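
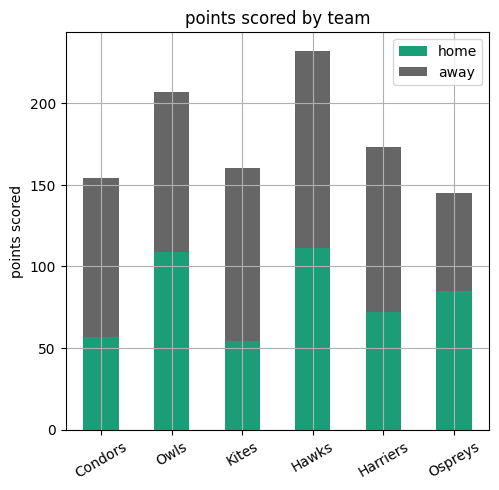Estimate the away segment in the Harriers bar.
≈ 100

away top ≈ 180, bottom ≈ 80; segment ≈ 100.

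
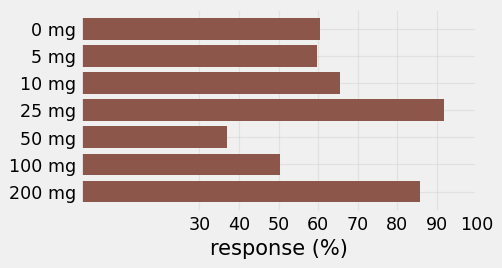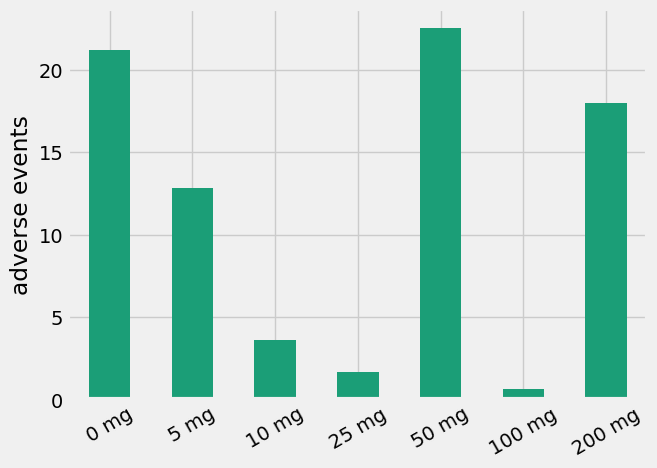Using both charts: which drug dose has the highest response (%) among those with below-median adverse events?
25 mg

Chart 2 median adverse events ≈ 15; below-median drug doses: 10 mg, 25 mg, 100 mg. Among those, 25 mg has the highest response (%) (≈ 90).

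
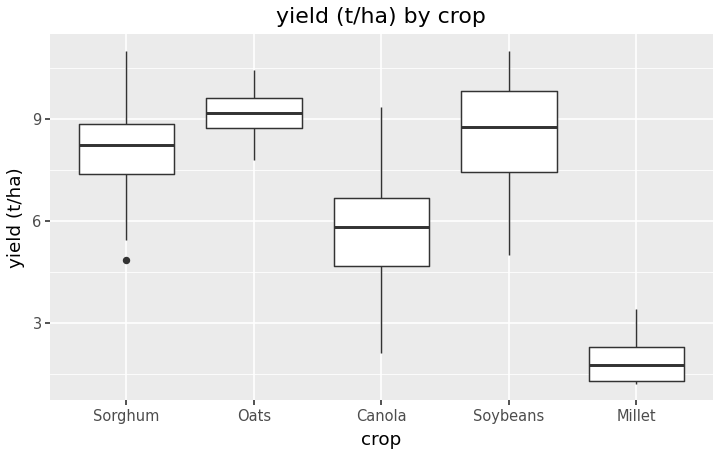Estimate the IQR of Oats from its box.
≈ 1

Q3 ≈ 10, Q1 ≈ 9; IQR ≈ 1.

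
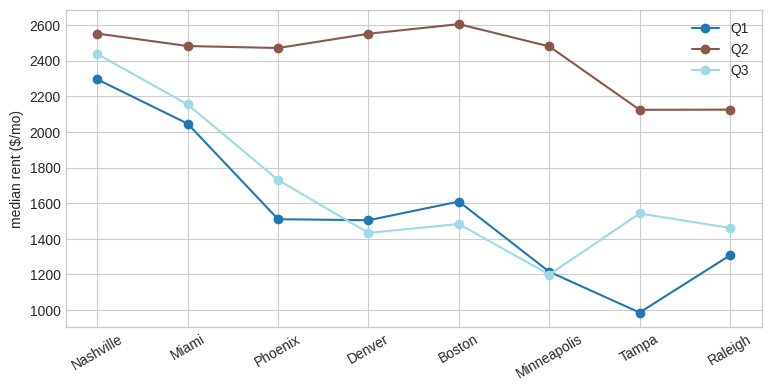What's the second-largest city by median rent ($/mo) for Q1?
Top 3 for Q1: Nashville ≈ 2200, Miami ≈ 2000, Boston ≈ 1600.

Miami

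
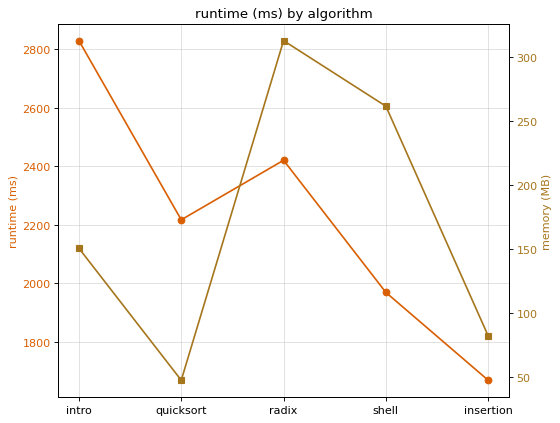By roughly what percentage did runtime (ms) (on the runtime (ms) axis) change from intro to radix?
≈ -14.3%

intro ≈ 2800, radix ≈ 2400; (2400 − 2800) / 2800 ≈ -14.3%.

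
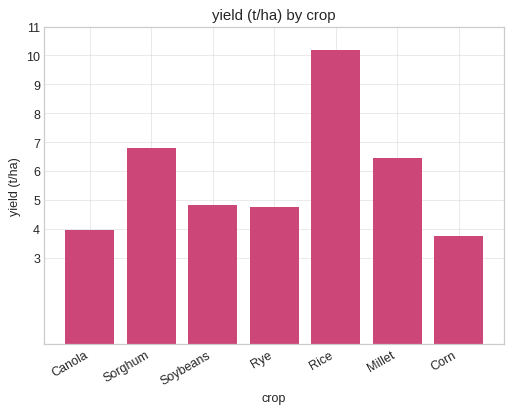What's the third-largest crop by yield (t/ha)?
Millet

Top 4: Rice ≈ 10, Sorghum ≈ 7, Millet ≈ 6, Soybeans ≈ 5.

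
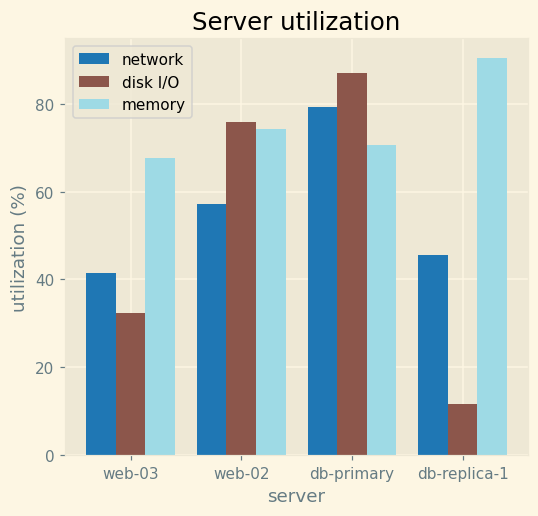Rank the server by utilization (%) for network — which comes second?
web-02

Top 3 for network: db-primary ≈ 80, web-02 ≈ 60, db-replica-1 ≈ 50.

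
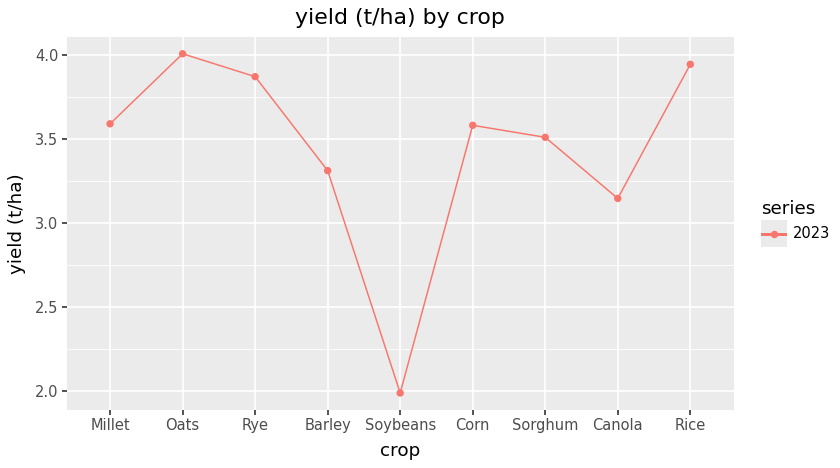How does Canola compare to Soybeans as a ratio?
Canola ≈ 3.2, Soybeans ≈ 2.0; 3.2/2.0 ≈ 1.6.

≈ 1.6×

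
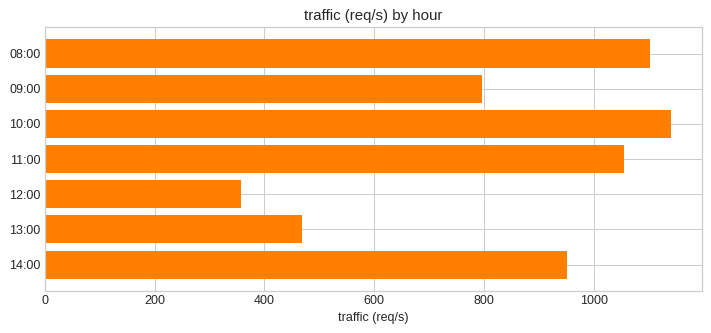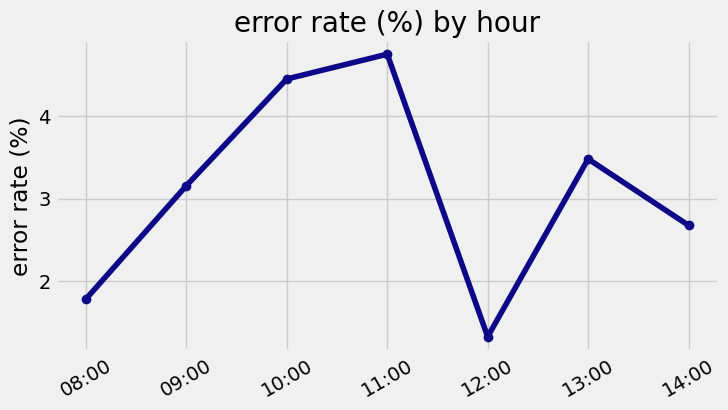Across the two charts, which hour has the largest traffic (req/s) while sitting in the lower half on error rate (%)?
Chart 2 median error rate (%) ≈ 3; below-median hours: 08:00, 12:00, 14:00. Among those, 08:00 has the highest traffic (req/s) (≈ 1200).

08:00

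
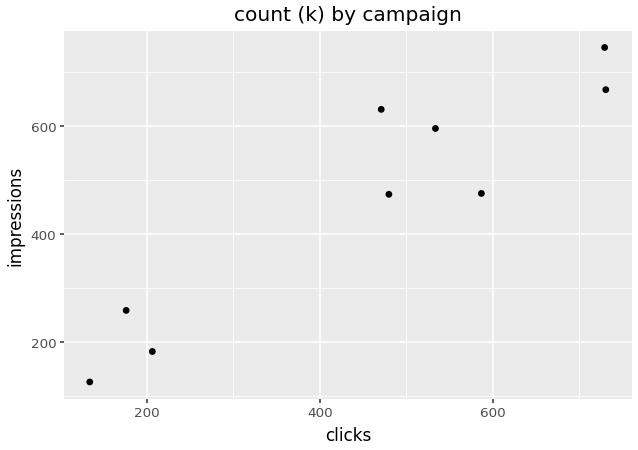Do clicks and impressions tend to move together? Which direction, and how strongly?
positive, strong

Points are positively correlated; strong (|r| ≈ 0.9).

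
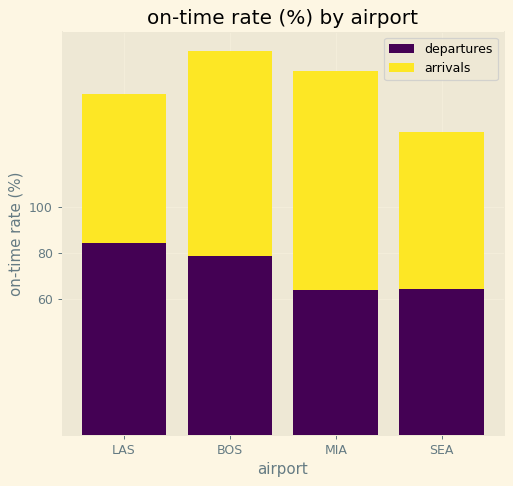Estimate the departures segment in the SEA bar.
≈ 60

departures top ≈ 60, bottom ≈ 0; segment ≈ 60.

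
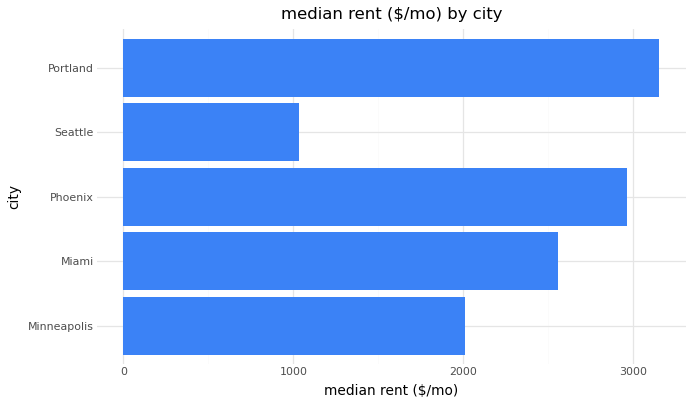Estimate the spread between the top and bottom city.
Max Portland ≈ 3000, min Seattle ≈ 1000; range ≈ 2000.

≈ 2000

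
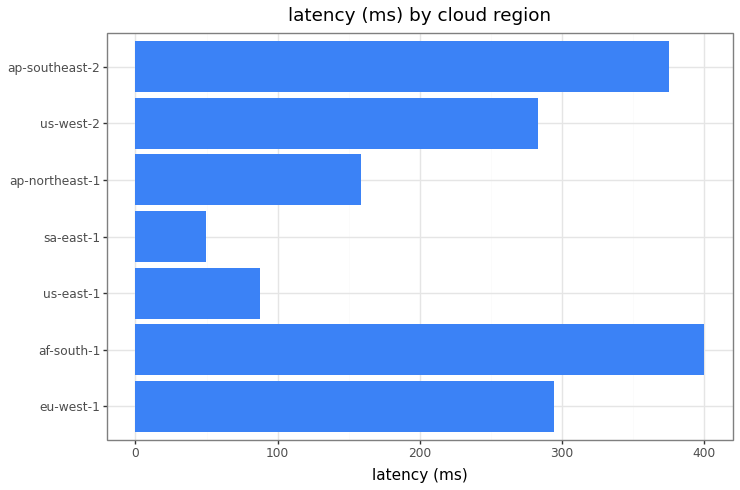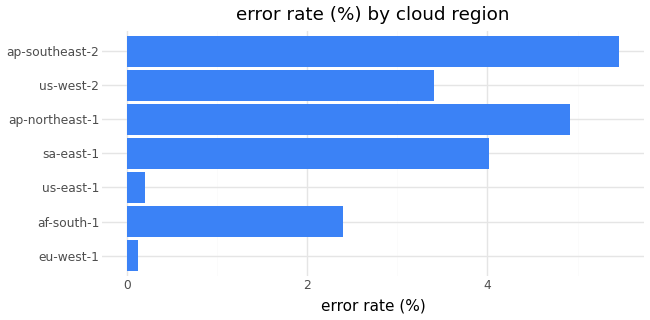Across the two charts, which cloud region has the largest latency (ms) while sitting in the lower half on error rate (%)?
af-south-1

Chart 2 median error rate (%) ≈ 3; below-median cloud regions: eu-west-1, af-south-1, us-east-1. Among those, af-south-1 has the highest latency (ms) (≈ 400).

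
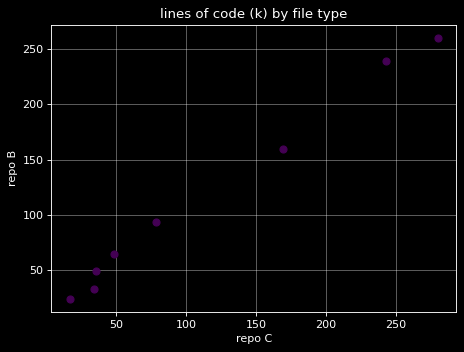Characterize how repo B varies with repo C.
Points are positively correlated; strong (|r| ≈ 1.0).

positive, strong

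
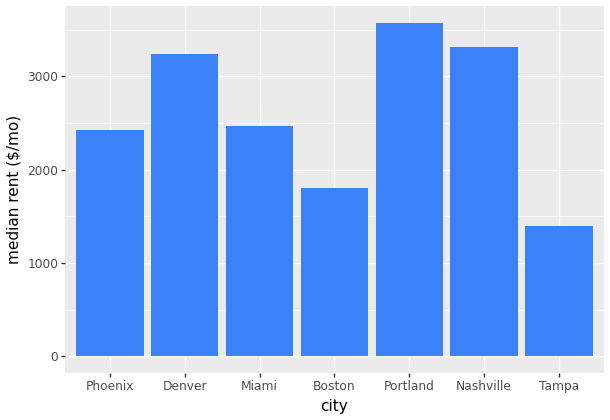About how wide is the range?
≈ 2000

Max Portland ≈ 3500, min Tampa ≈ 1500; range ≈ 2000.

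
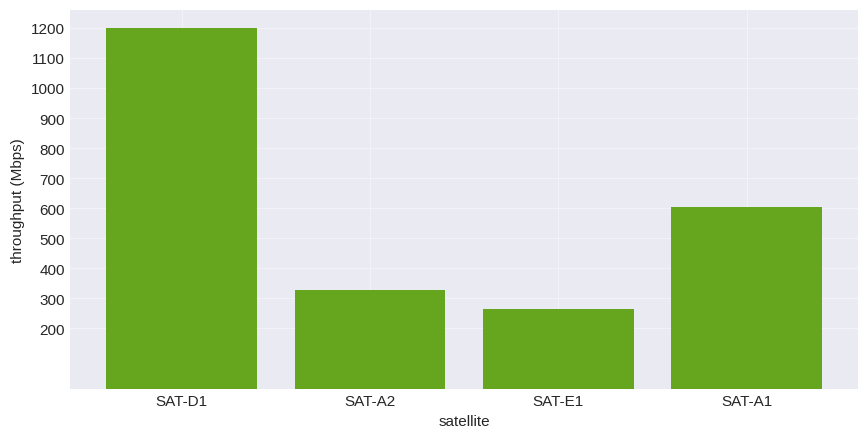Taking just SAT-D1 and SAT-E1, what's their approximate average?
≈ 750

(1200 + 300) / 2 ≈ 750.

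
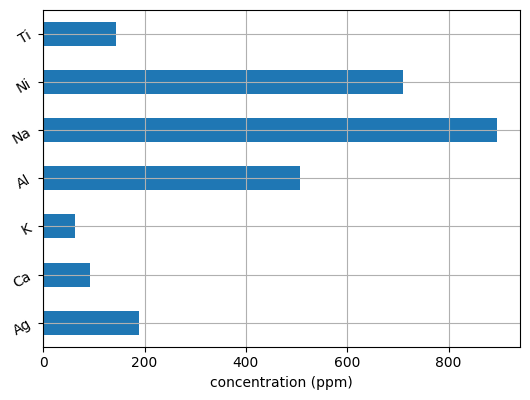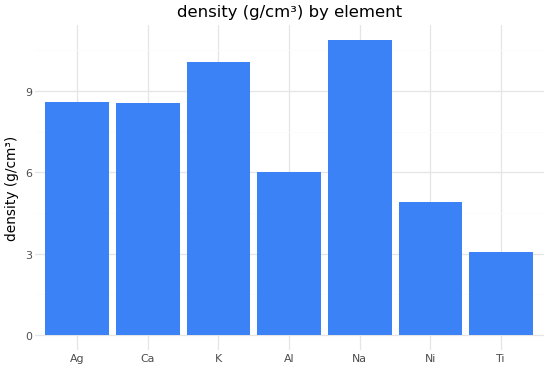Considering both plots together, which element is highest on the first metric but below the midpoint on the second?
Ni

Chart 2 median density (g/cm³) ≈ 9; below-median elements: Al, Ni, Ti. Among those, Ni has the highest concentration (ppm) (≈ 700).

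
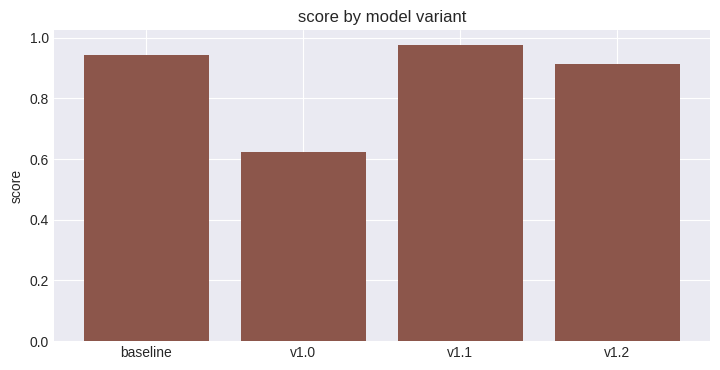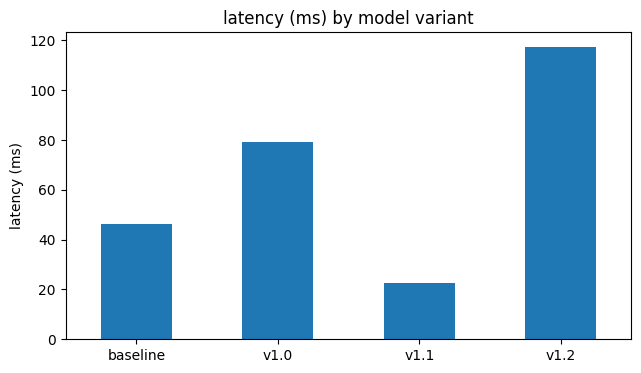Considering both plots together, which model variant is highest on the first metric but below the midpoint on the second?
Chart 2 median latency (ms) ≈ 60; below-median model variants: baseline, v1.1. Among those, v1.1 has the highest score (≈ 1).

v1.1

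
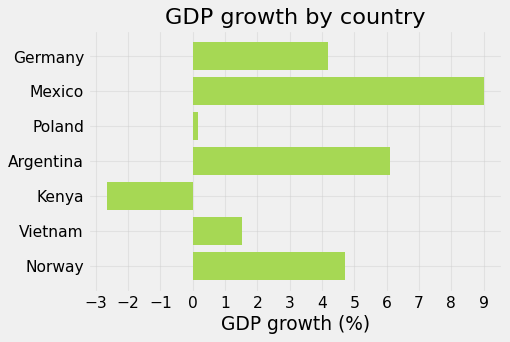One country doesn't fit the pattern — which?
Kenya

Kenya ≈ -3; the rest sit between ≈ 0 and ≈ 9.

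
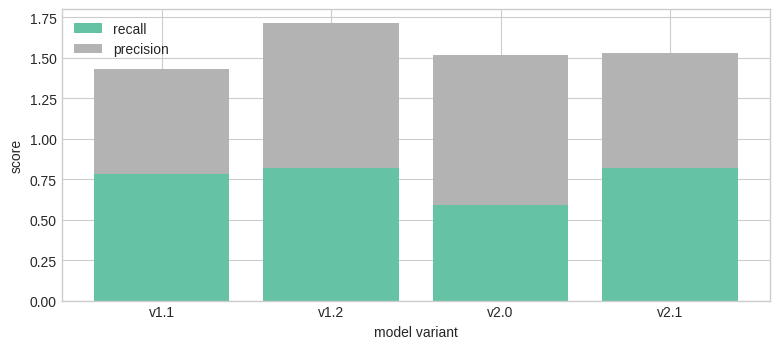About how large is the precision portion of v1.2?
≈ 1.0

precision top ≈ 1.8, bottom ≈ 0.8; segment ≈ 1.0.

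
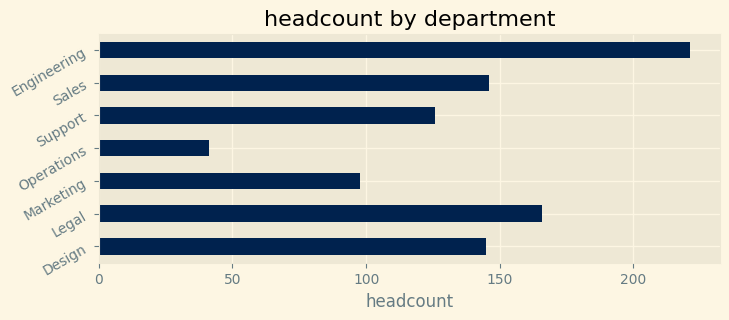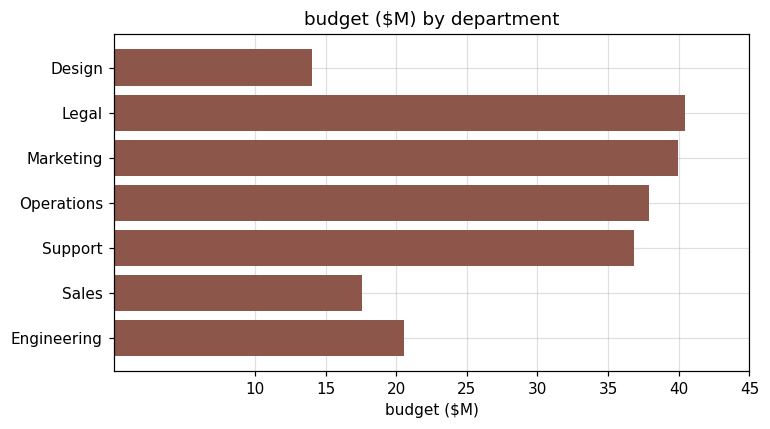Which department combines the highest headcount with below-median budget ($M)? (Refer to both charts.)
Chart 2 median budget ($M) ≈ 35; below-median departments: Design, Sales, Engineering. Among those, Engineering has the highest headcount (≈ 225).

Engineering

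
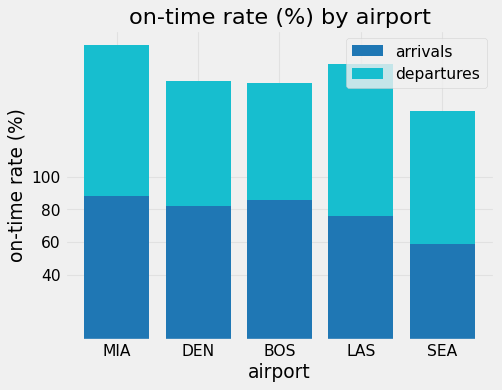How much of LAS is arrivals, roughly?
≈ 80

arrivals top ≈ 80, bottom ≈ 0; segment ≈ 80.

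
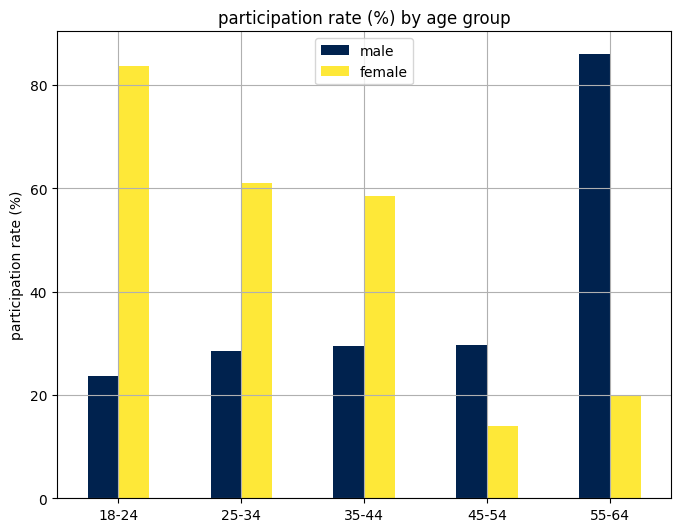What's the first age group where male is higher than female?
35-44: male ≈ 30 vs female ≈ 60 (not yet); 45-54: male ≈ 30 vs female ≈ 10 (first crossover).

45-54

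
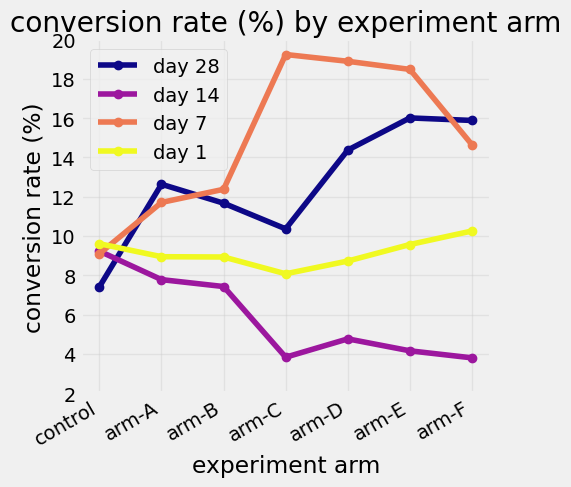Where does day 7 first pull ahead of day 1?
control: day 7 ≈ 10 vs day 1 ≈ 10 (not yet); arm-A: day 7 ≈ 12 vs day 1 ≈ 8 (first crossover).

arm-A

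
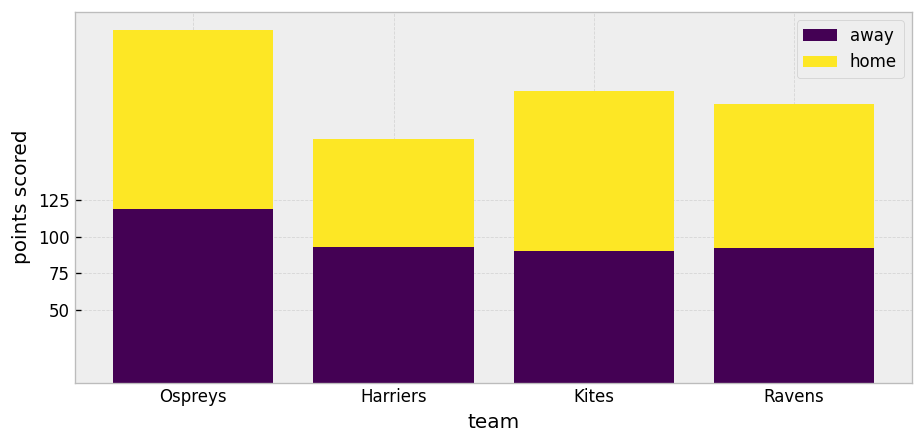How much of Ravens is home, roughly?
≈ 100

home top ≈ 200, bottom ≈ 100; segment ≈ 100.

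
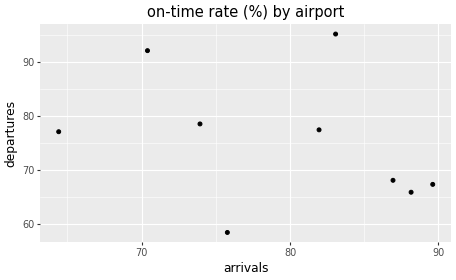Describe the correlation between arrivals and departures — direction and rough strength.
Points are negatively correlated; weak (|r| ≈ 0.3).

negative, weak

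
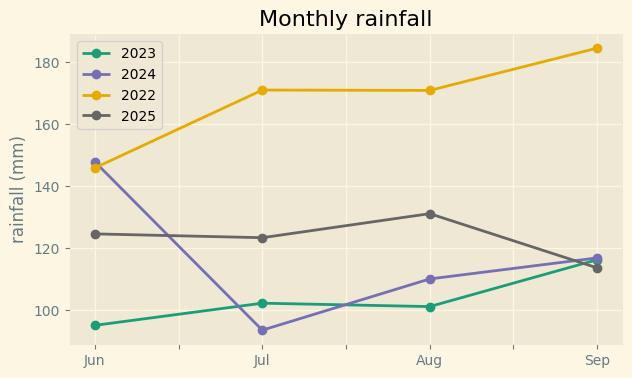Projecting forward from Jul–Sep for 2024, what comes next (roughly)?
≈ 135

Last three: 90, 110, 120 → slope ≈ 15/step → next ≈ 135.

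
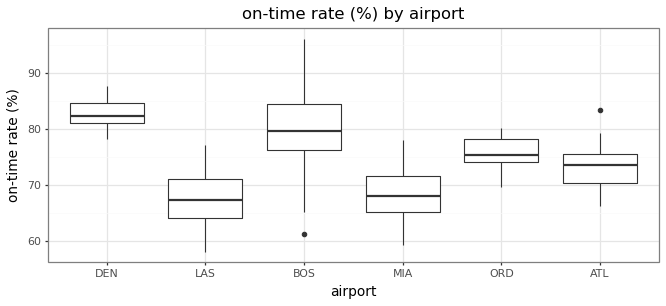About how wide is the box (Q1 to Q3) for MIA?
Q3 ≈ 72, Q1 ≈ 66; IQR ≈ 6.

≈ 6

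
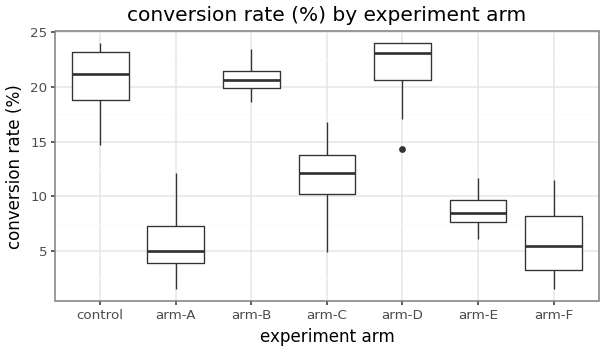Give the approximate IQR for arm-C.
Q3 ≈ 14, Q1 ≈ 10; IQR ≈ 4.

≈ 4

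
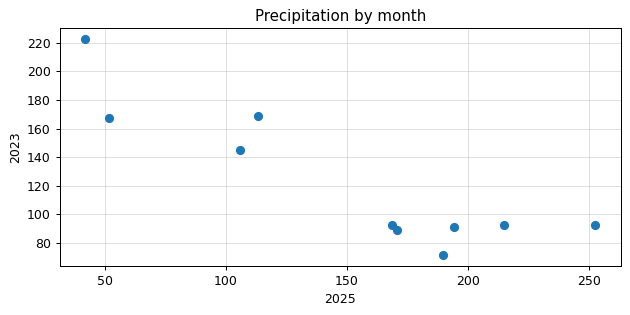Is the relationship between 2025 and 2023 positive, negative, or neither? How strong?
Points are negatively correlated; strong (|r| ≈ 0.9).

negative, strong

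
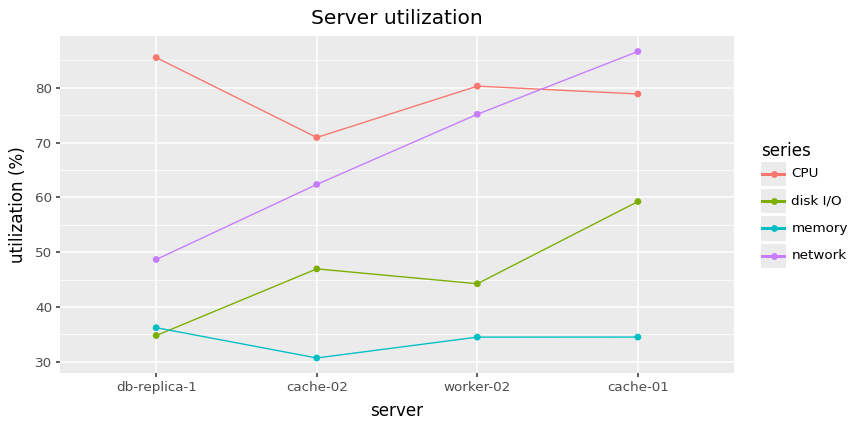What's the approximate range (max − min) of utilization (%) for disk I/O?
≈ 25

Max cache-01 ≈ 60, min db-replica-1 ≈ 35; range ≈ 25.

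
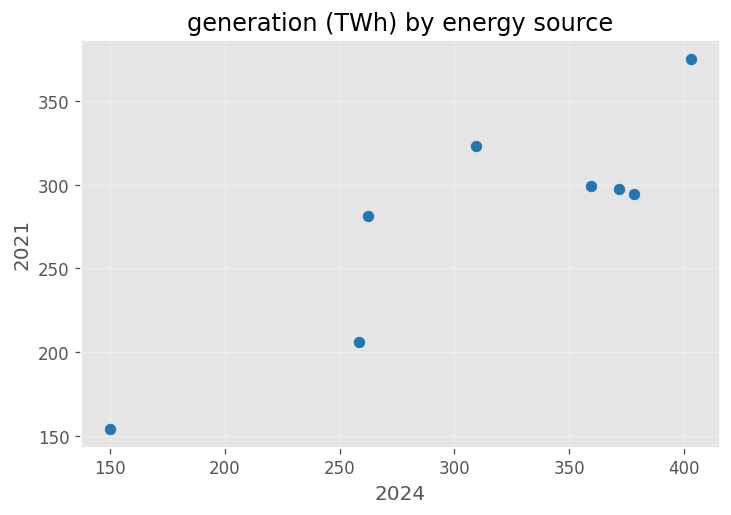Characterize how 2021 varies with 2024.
Points are positively correlated; strong (|r| ≈ 0.9).

positive, strong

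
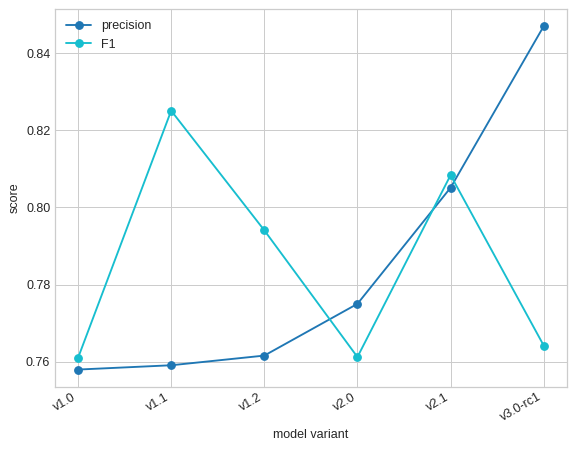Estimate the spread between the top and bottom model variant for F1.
≈ 0.07

Max v1.1 ≈ 0.83, min v1.0 ≈ 0.76; range ≈ 0.07.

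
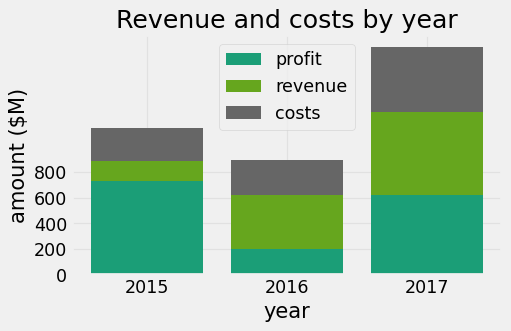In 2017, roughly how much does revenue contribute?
revenue top ≈ 1200, bottom ≈ 600; segment ≈ 600.

≈ 600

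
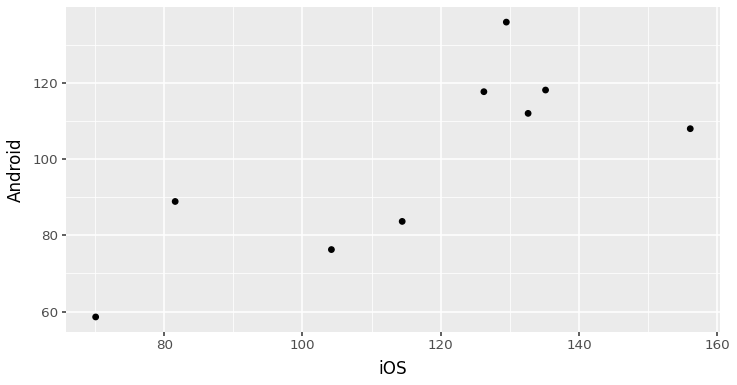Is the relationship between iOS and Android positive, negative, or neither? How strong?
Points are positively correlated; strong (|r| ≈ 0.8).

positive, strong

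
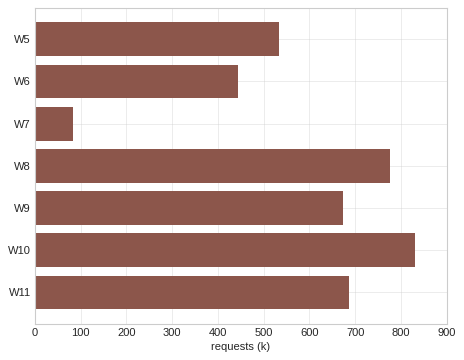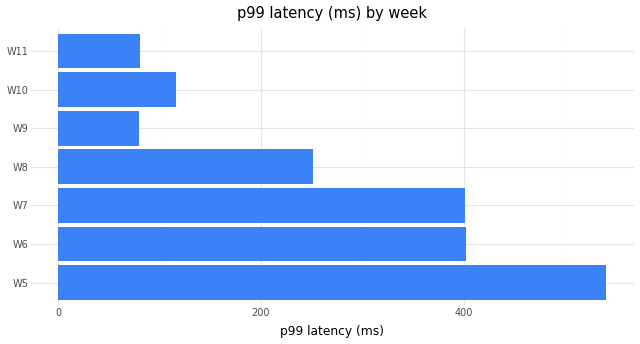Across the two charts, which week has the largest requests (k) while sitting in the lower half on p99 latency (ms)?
Chart 2 median p99 latency (ms) ≈ 250; below-median weeks: W9, W10, W11. Among those, W10 has the highest requests (k) (≈ 800).

W10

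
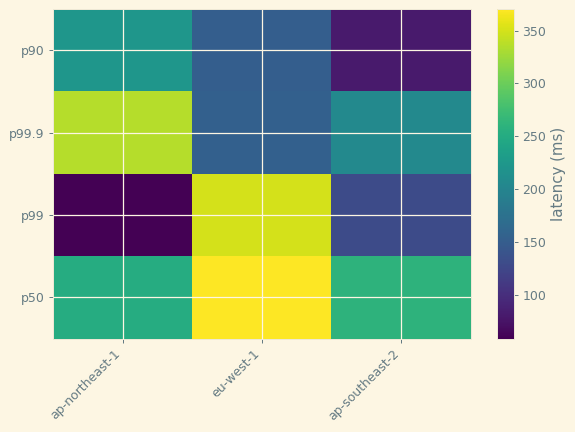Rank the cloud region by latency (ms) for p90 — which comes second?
Top 3 for p90: ap-northeast-1 ≈ 200, eu-west-1 ≈ 150, ap-southeast-2 ≈ 100.

eu-west-1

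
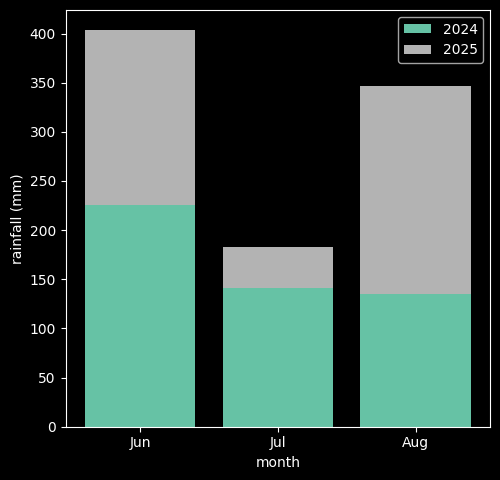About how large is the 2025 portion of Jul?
2025 top ≈ 200, bottom ≈ 150; segment ≈ 50.

≈ 50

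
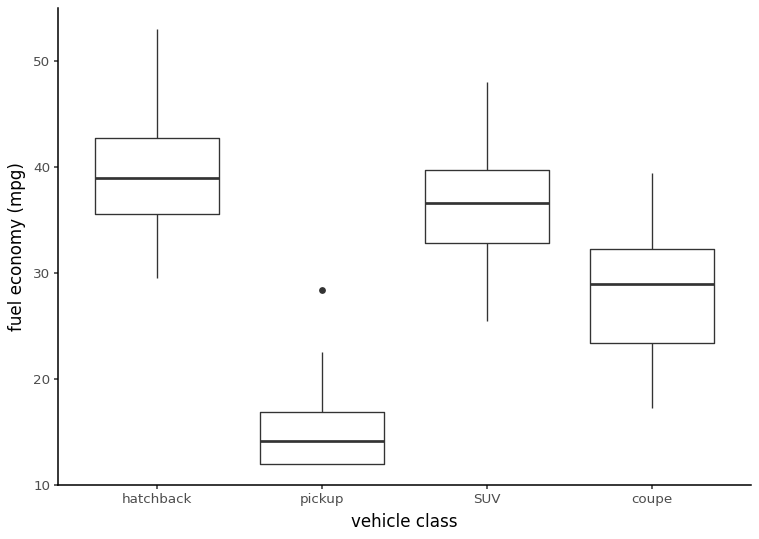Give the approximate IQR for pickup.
≈ 5

Q3 ≈ 15, Q1 ≈ 10; IQR ≈ 5.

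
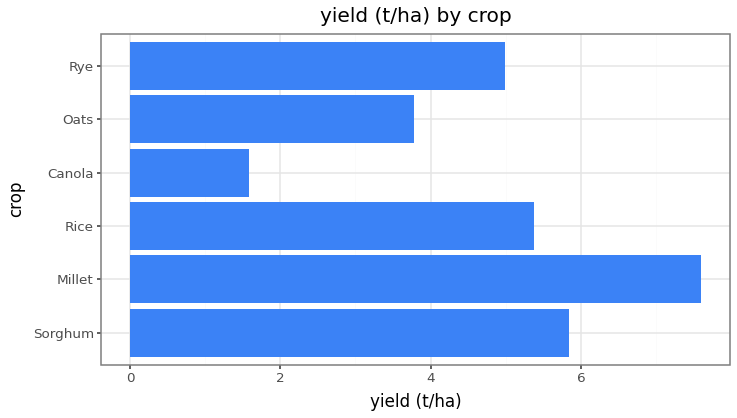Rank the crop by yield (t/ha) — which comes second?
Sorghum

Top 3: Millet ≈ 8, Sorghum ≈ 6, Rice ≈ 5.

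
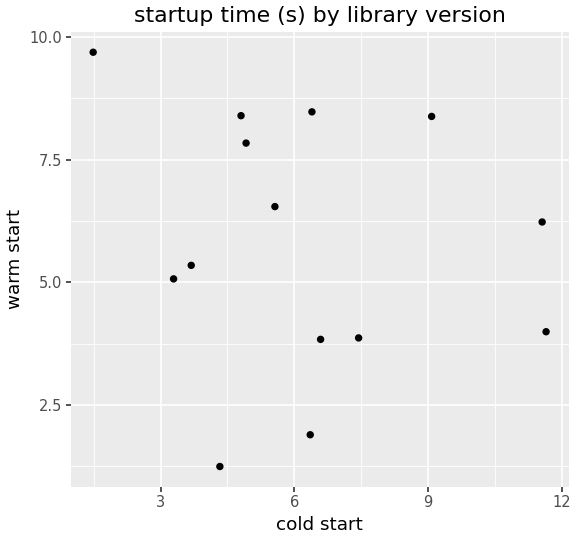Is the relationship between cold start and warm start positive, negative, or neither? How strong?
Points are roughly uncorrelated; weak (|r| ≈ 0.2).

no clear correlation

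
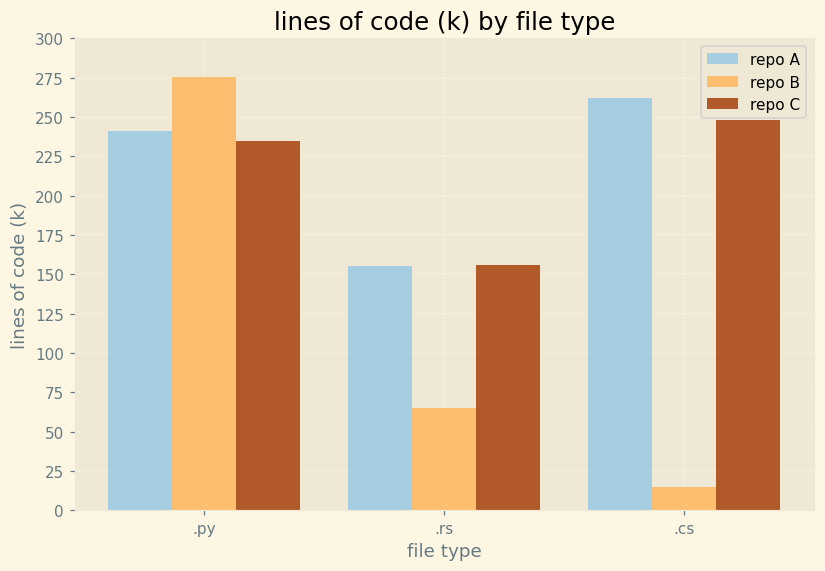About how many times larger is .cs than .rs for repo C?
≈ 1.67×

.cs ≈ 250, .rs ≈ 150; 250/150 ≈ 1.67.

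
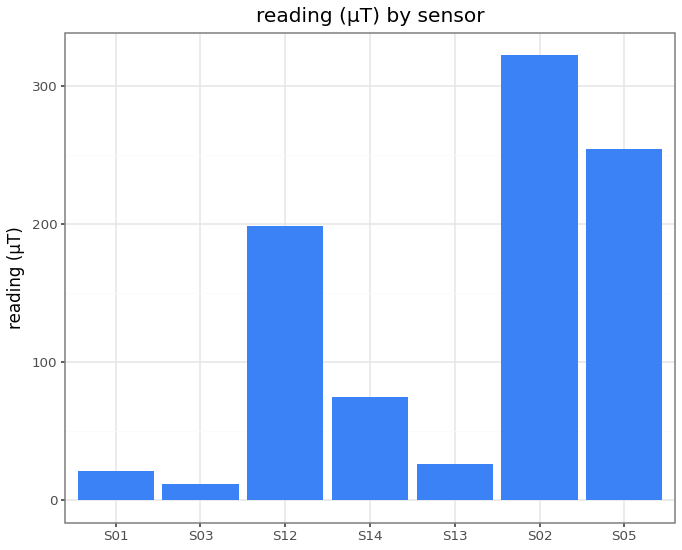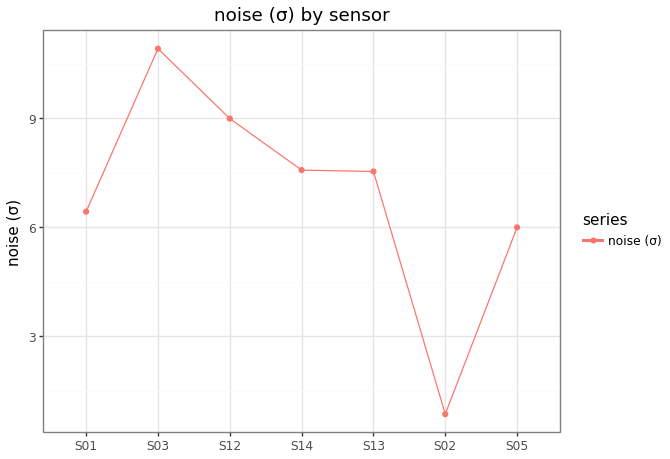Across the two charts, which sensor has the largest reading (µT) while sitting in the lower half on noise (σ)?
Chart 2 median noise (σ) ≈ 8; below-median sensors: S01, S02, S05. Among those, S02 has the highest reading (µT) (≈ 300).

S02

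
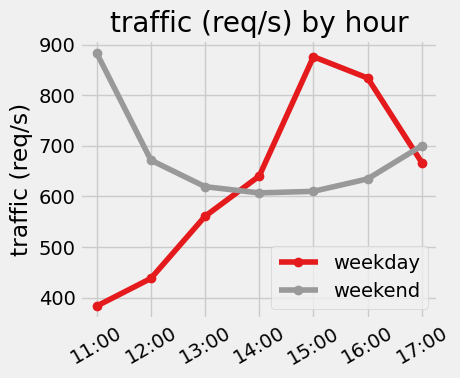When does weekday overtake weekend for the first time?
13:00: weekday ≈ 550 vs weekend ≈ 600 (not yet); 14:00: weekday ≈ 650 vs weekend ≈ 600 (first crossover).

14:00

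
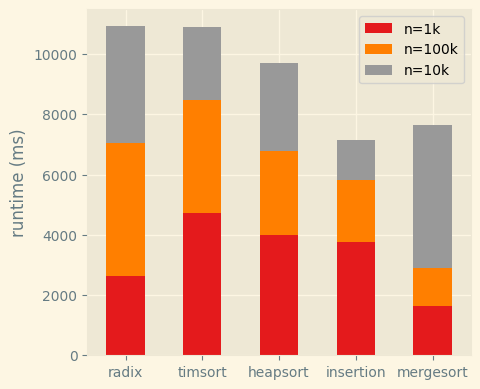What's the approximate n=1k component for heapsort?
≈ 4000

n=1k top ≈ 4000, bottom ≈ 0; segment ≈ 4000.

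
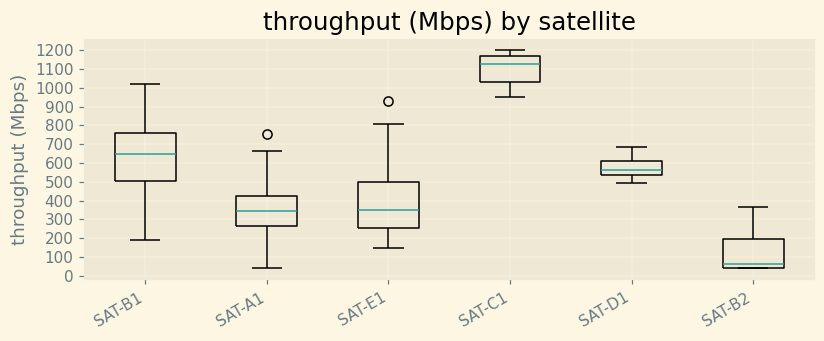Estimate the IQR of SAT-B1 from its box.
≈ 300

Q3 ≈ 800, Q1 ≈ 500; IQR ≈ 300.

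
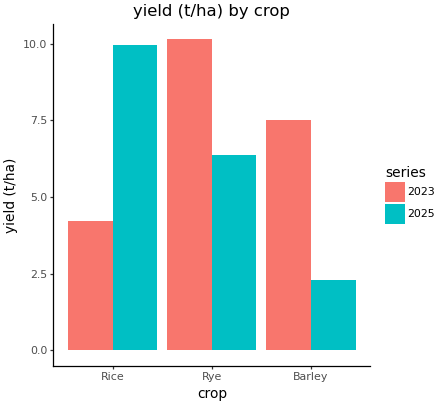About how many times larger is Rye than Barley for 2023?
Rye ≈ 10, Barley ≈ 7; 10/7 ≈ 1.43.

≈ 1.43×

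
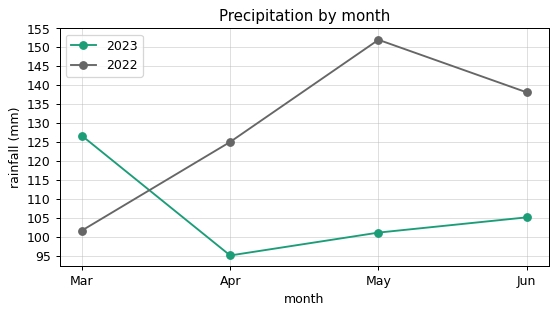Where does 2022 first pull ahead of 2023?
Apr

Mar: 2022 ≈ 100 vs 2023 ≈ 125 (not yet); Apr: 2022 ≈ 125 vs 2023 ≈ 95 (first crossover).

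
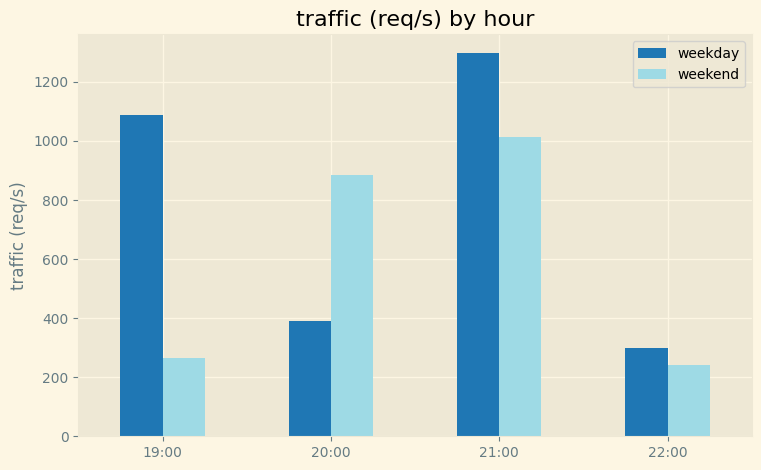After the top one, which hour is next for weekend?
20:00

Top 3 for weekend: 21:00 ≈ 1000, 20:00 ≈ 800, 19:00 ≈ 200.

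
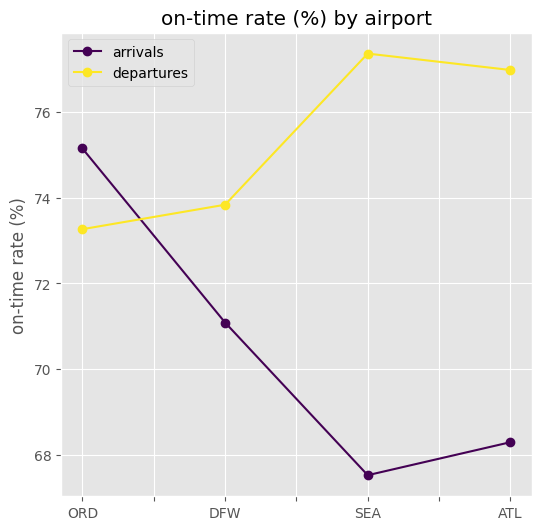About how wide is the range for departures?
≈ 4

Max SEA ≈ 77, min ORD ≈ 73; range ≈ 4.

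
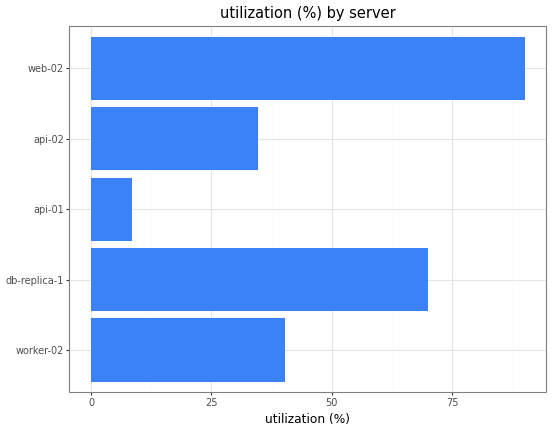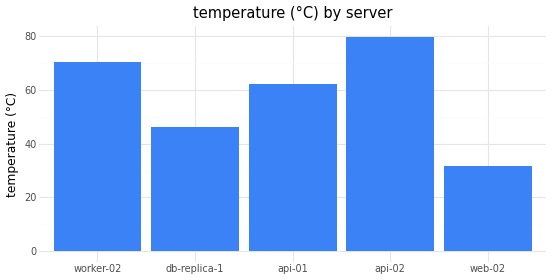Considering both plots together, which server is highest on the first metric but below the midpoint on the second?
Chart 2 median temperature (°C) ≈ 60; below-median servers: db-replica-1, web-02. Among those, web-02 has the highest utilization (%) (≈ 90).

web-02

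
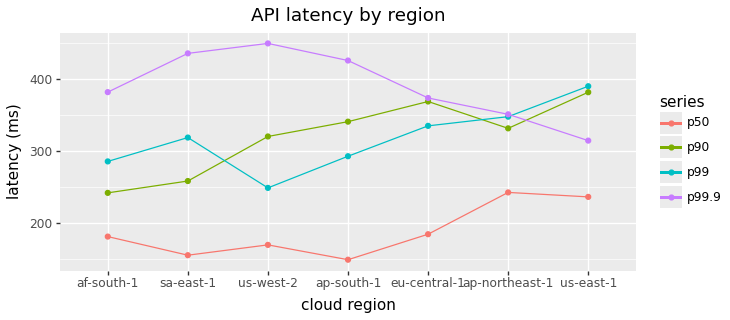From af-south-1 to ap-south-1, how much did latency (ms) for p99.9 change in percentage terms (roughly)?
af-south-1 ≈ 400, ap-south-1 ≈ 450; (450 − 400) / 400 ≈ +12.5%.

≈ +12.5%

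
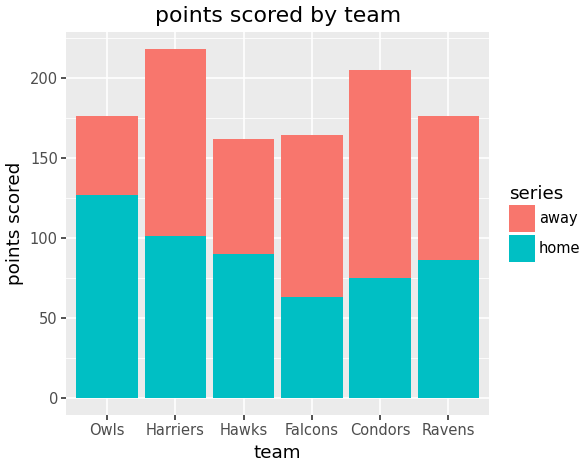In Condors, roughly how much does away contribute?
away top ≈ 200, bottom ≈ 80; segment ≈ 120.

≈ 120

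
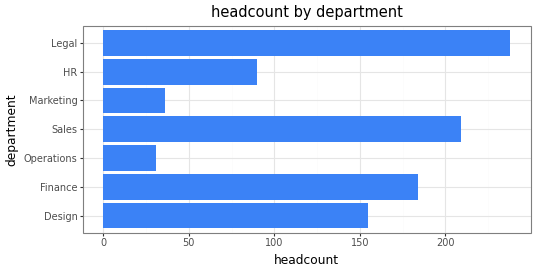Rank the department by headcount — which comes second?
Top 3: Legal ≈ 240, Sales ≈ 200, Finance ≈ 180.

Sales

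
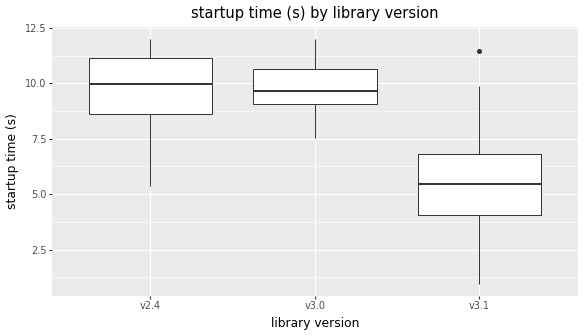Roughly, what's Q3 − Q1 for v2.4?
≈ 2.5

Q3 ≈ 11.0, Q1 ≈ 8.5; IQR ≈ 2.5.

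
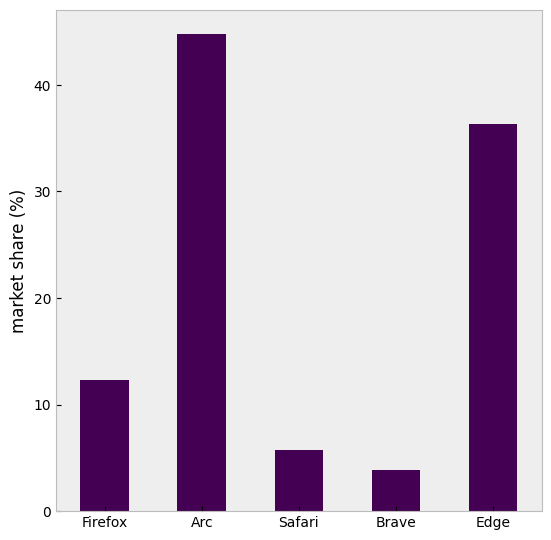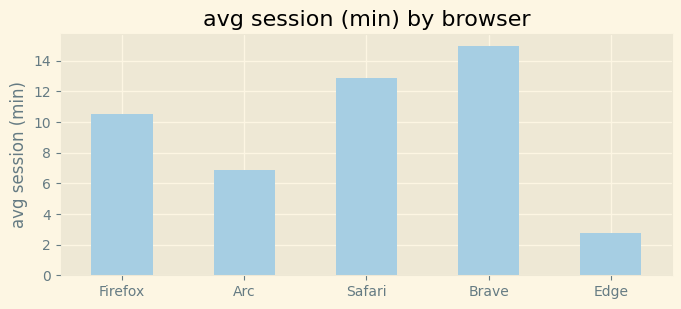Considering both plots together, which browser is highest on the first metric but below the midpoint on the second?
Chart 2 median avg session (min) ≈ 10; below-median browsers: Arc, Edge. Among those, Arc has the highest market share (%) (≈ 45).

Arc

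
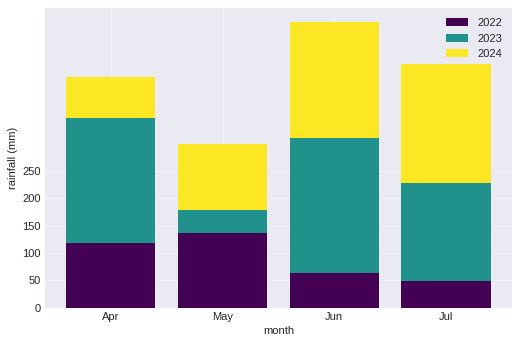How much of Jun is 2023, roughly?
2023 top ≈ 300, bottom ≈ 50; segment ≈ 250.

≈ 250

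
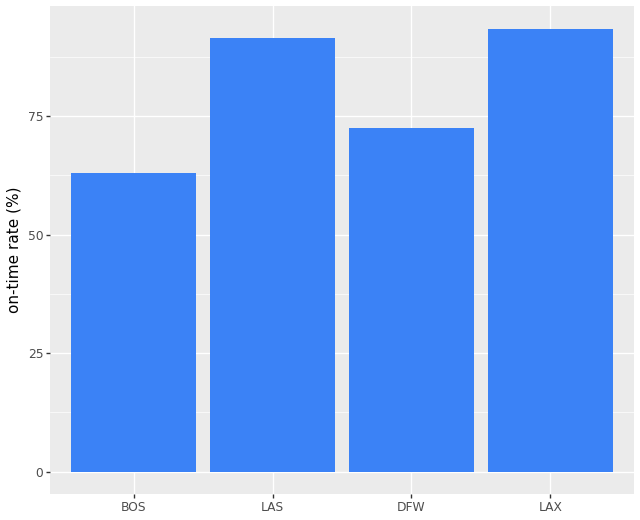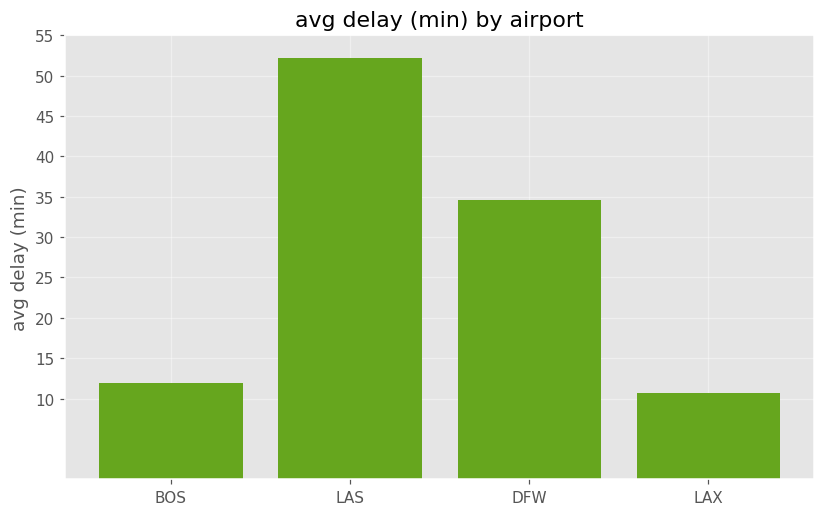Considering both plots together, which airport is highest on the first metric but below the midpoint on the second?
Chart 2 median avg delay (min) ≈ 25; below-median airports: BOS, LAX. Among those, LAX has the highest on-time rate (%) (≈ 90).

LAX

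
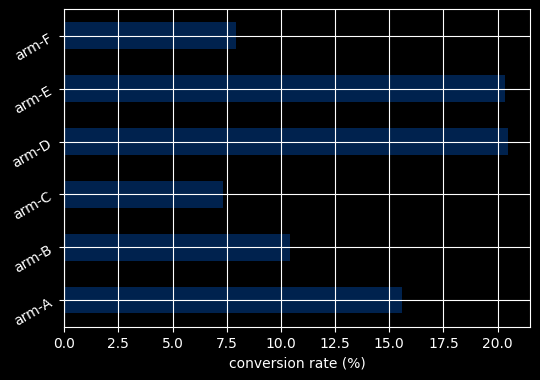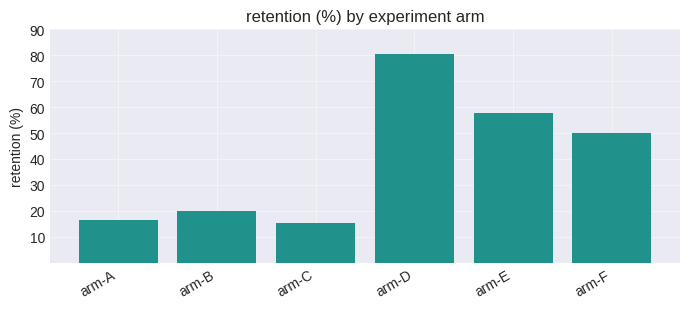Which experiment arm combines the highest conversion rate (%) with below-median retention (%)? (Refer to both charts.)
arm-A

Chart 2 median retention (%) ≈ 30; below-median experiment arms: arm-A, arm-B, arm-C. Among those, arm-A has the highest conversion rate (%) (≈ 16).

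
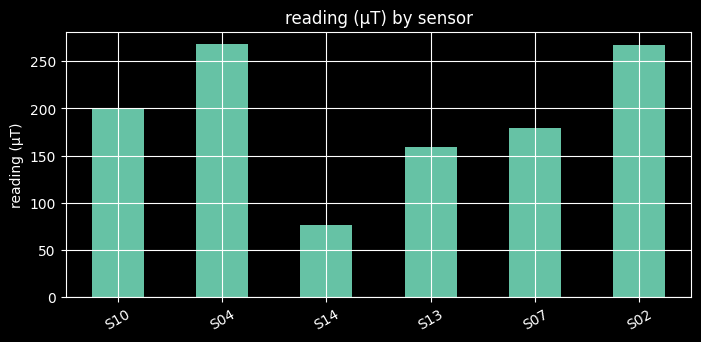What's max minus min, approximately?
≈ 200

Max S04 ≈ 275, min S14 ≈ 75; range ≈ 200.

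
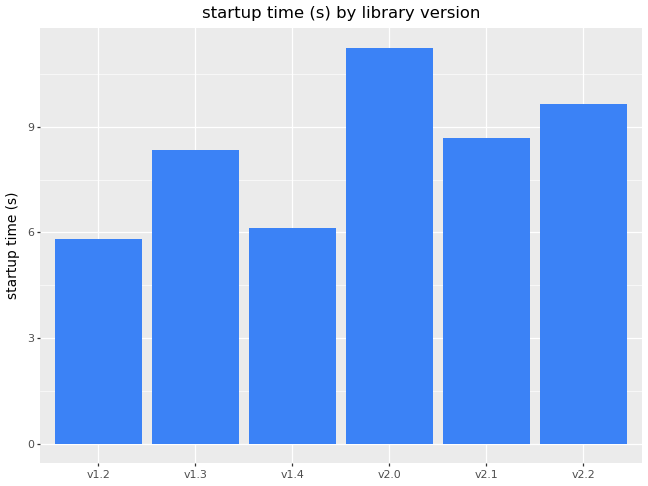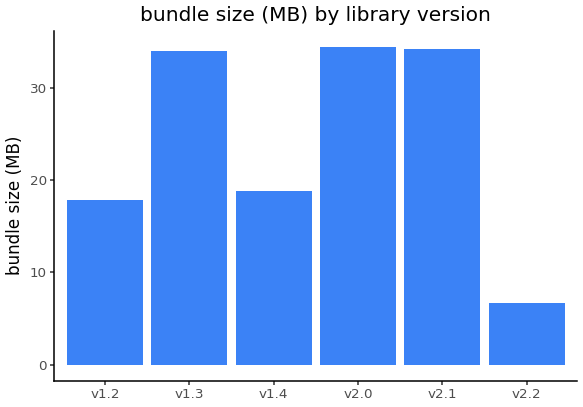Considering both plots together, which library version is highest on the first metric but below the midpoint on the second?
Chart 2 median bundle size (MB) ≈ 25; below-median library versions: v1.2, v1.4, v2.2. Among those, v2.2 has the highest startup time (s) (≈ 10).

v2.2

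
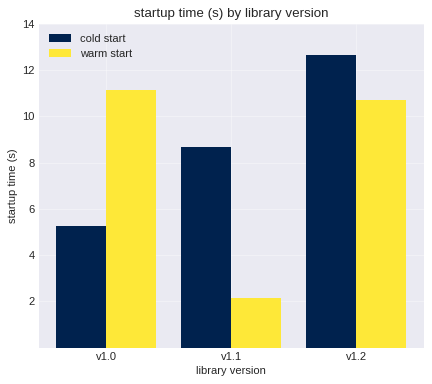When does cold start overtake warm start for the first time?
v1.1

v1.0: cold start ≈ 6 vs warm start ≈ 12 (not yet); v1.1: cold start ≈ 8 vs warm start ≈ 2 (first crossover).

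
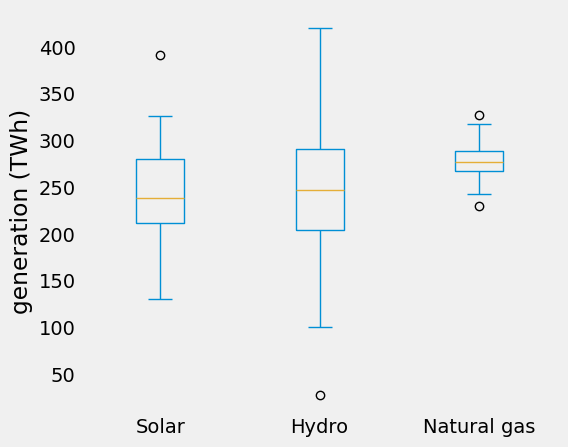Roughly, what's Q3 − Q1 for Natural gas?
≈ 25

Q3 ≈ 290, Q1 ≈ 265; IQR ≈ 25.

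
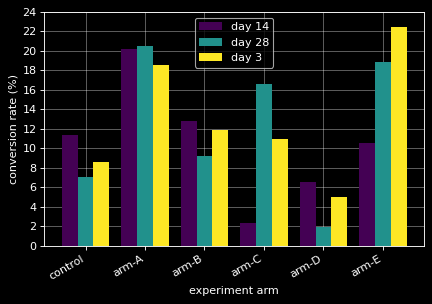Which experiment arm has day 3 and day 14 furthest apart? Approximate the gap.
arm-E: day 3 ≈ 22, day 14 ≈ 10 → gap ≈ 12. Next-largest (arm-C) is only ≈ 8.

arm-E, ≈ 12 %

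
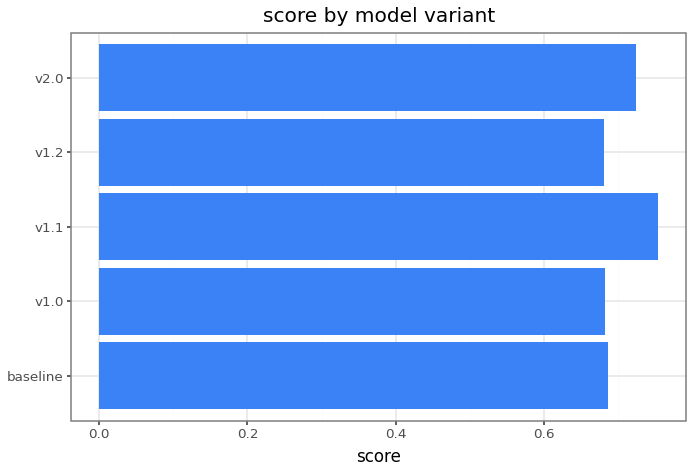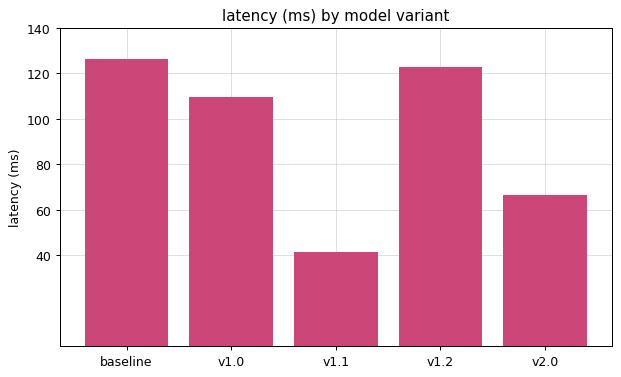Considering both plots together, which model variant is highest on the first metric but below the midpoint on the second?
Chart 2 median latency (ms) ≈ 100; below-median model variants: v1.1, v2.0. Among those, v1.1 has the highest score (≈ 0.8).

v1.1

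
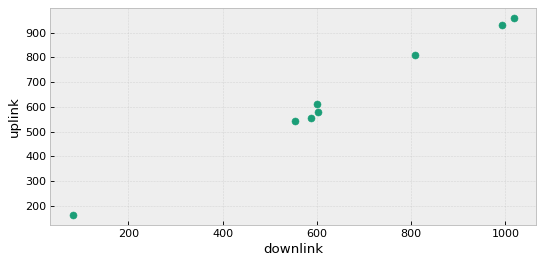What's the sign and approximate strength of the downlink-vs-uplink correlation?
positive, strong

Points are positively correlated; strong (|r| ≈ 1.0).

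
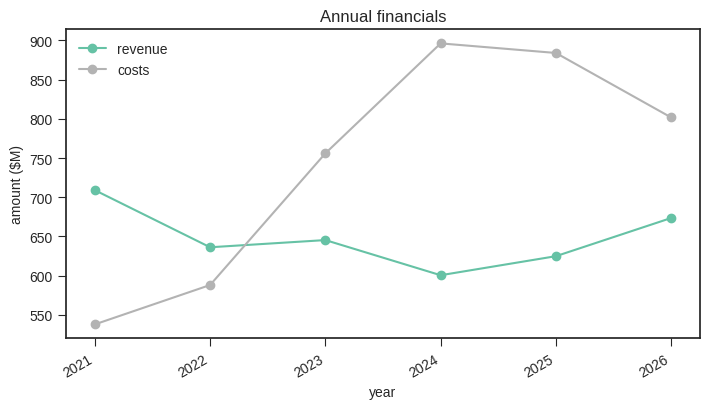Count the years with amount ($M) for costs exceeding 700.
4

Above 700: 2023, 2024, 2025, 2026.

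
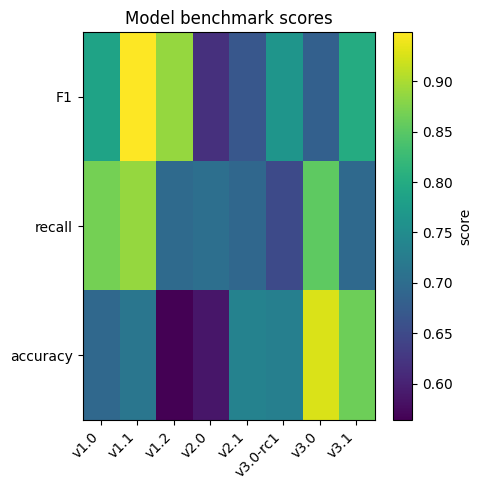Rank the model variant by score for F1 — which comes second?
v1.2

Top 3 for F1: v1.1 ≈ 0.95, v1.2 ≈ 0.90, v3.1 ≈ 0.80.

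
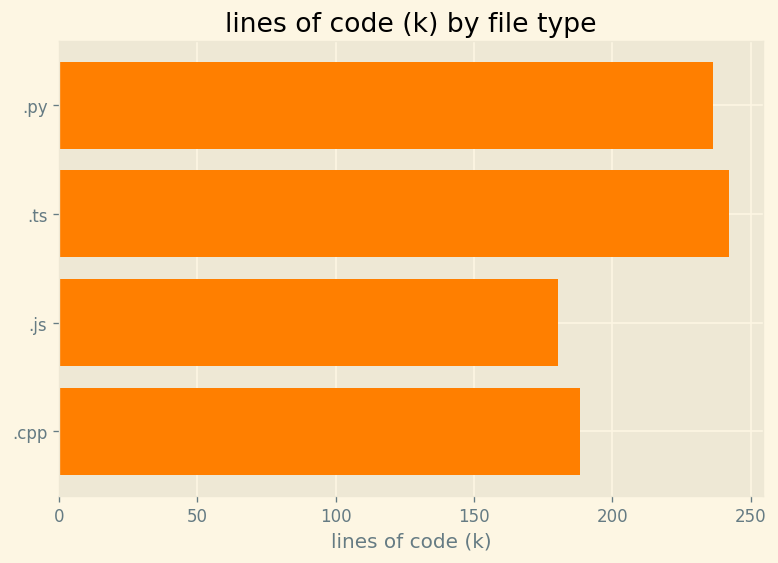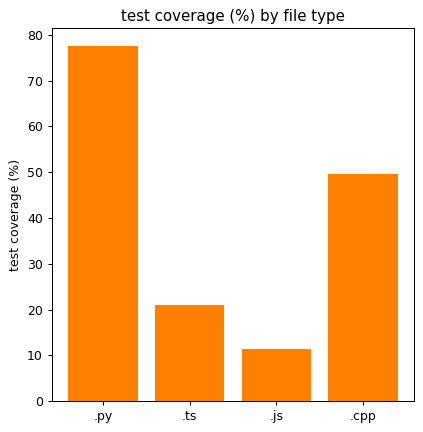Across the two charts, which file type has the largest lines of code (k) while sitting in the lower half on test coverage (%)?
.ts

Chart 2 median test coverage (%) ≈ 40; below-median file types: .ts, .js. Among those, .ts has the highest lines of code (k) (≈ 250).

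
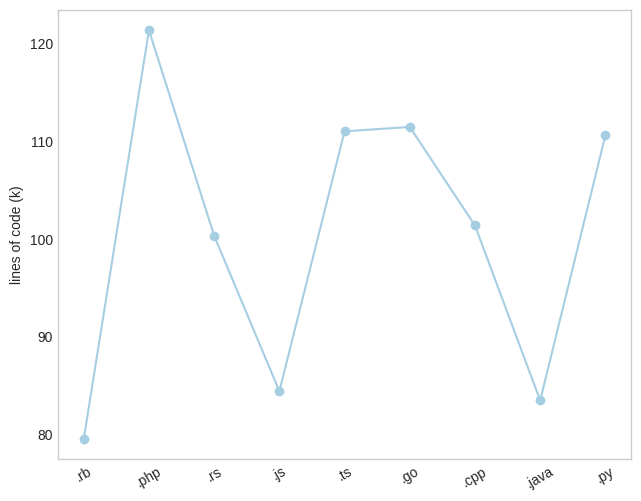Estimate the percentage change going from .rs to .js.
≈ -15%

.rs ≈ 100, .js ≈ 85; (85 − 100) / 100 ≈ -15%.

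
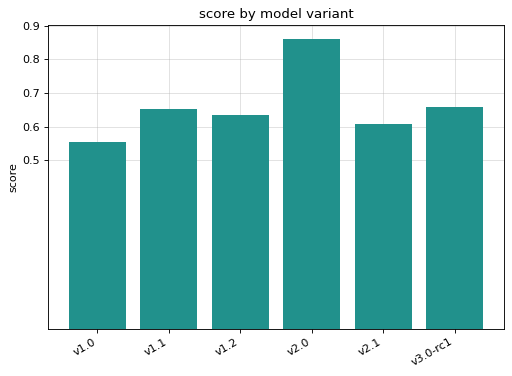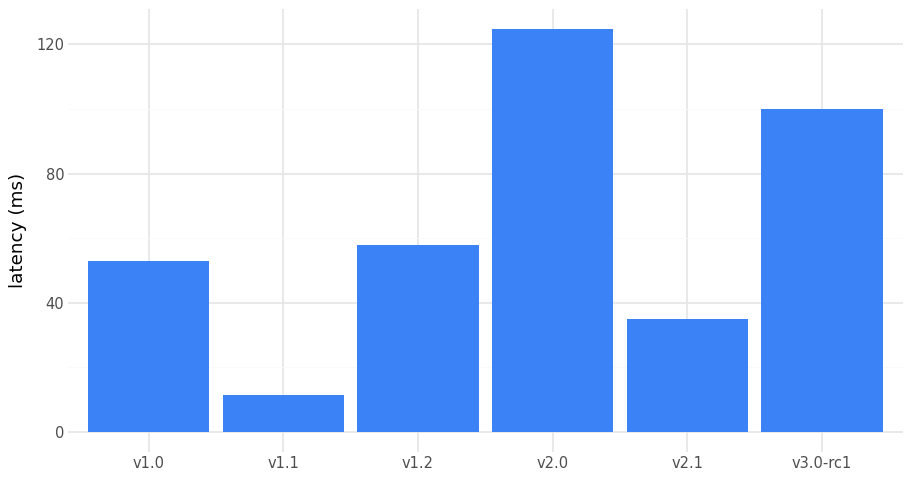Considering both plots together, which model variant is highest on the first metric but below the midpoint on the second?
v1.1

Chart 2 median latency (ms) ≈ 60; below-median model variants: v1.0, v1.1, v2.1. Among those, v1.1 has the highest score (≈ 0.7).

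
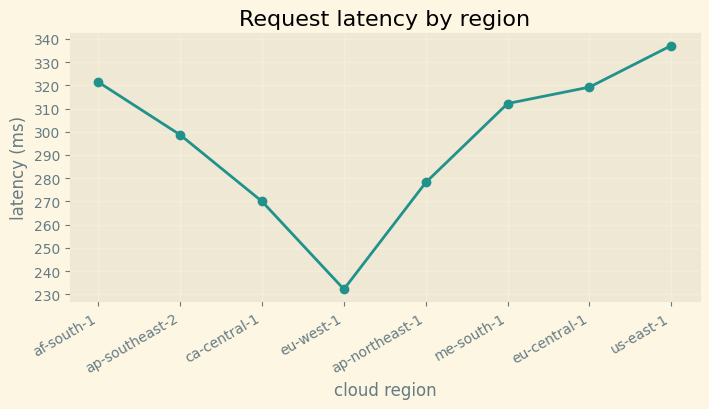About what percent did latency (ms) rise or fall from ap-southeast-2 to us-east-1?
ap-southeast-2 ≈ 300, us-east-1 ≈ 340; (340 − 300) / 300 ≈ +13.3%.

≈ +13.3%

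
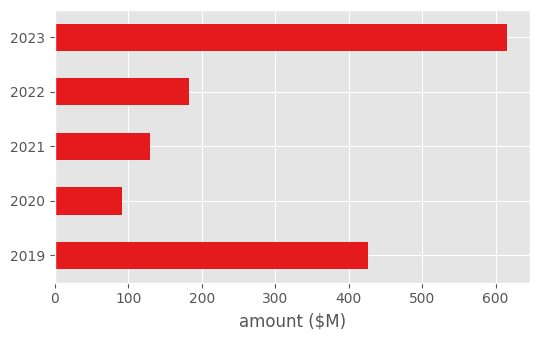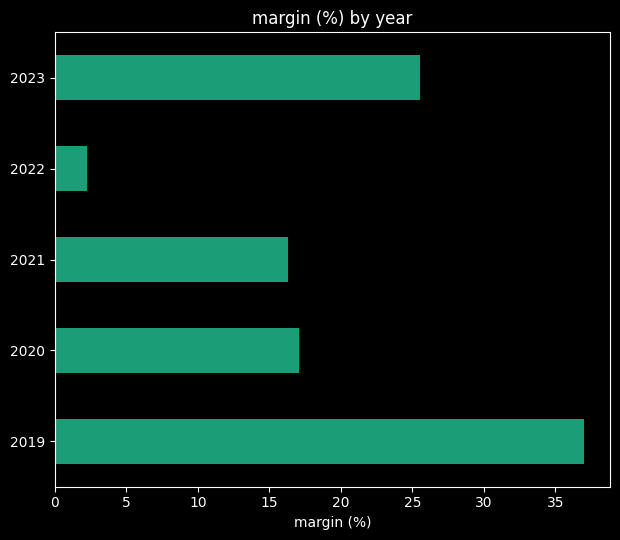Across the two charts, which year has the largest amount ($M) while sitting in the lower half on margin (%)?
2022

Chart 2 median margin (%) ≈ 15; below-median years: 2021, 2022. Among those, 2022 has the highest amount ($M) (≈ 200).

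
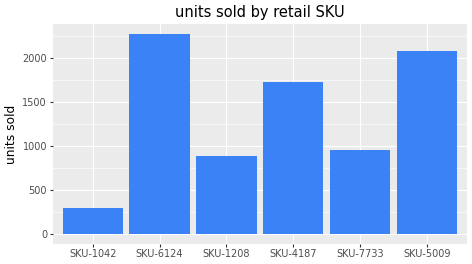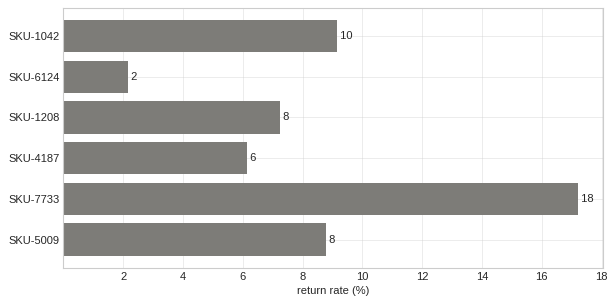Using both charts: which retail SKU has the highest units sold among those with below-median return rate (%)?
Chart 2 median return rate (%) ≈ 8; below-median retail SKUs: SKU-6124, SKU-1208, SKU-4187. Among those, SKU-6124 has the highest units sold (≈ 2500).

SKU-6124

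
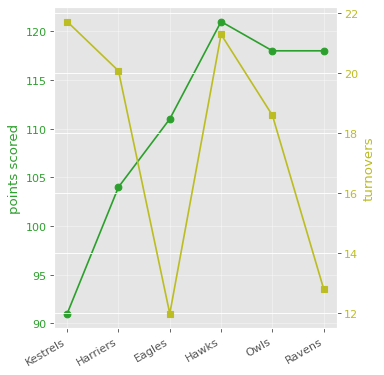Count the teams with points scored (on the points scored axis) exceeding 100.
Above 100: Harriers, Eagles, Hawks, Owls, Ravens.

5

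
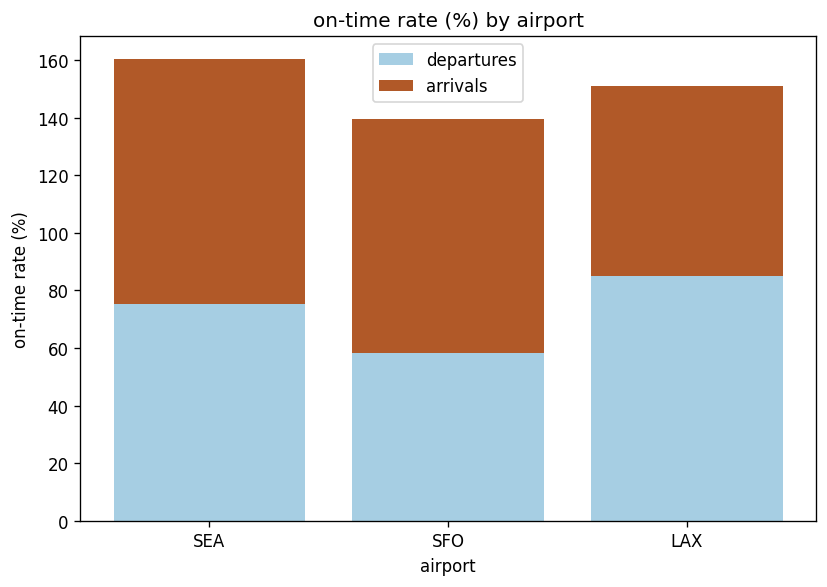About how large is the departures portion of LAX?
departures top ≈ 80, bottom ≈ 0; segment ≈ 80.

≈ 80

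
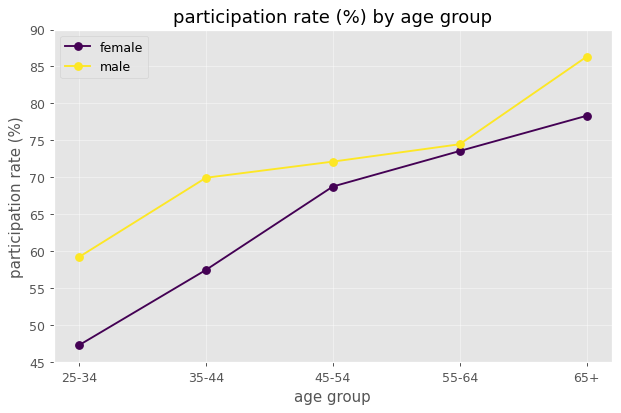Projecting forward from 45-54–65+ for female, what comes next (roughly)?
Last three: 70, 75, 80 → slope ≈ 5/step → next ≈ 85.

≈ 85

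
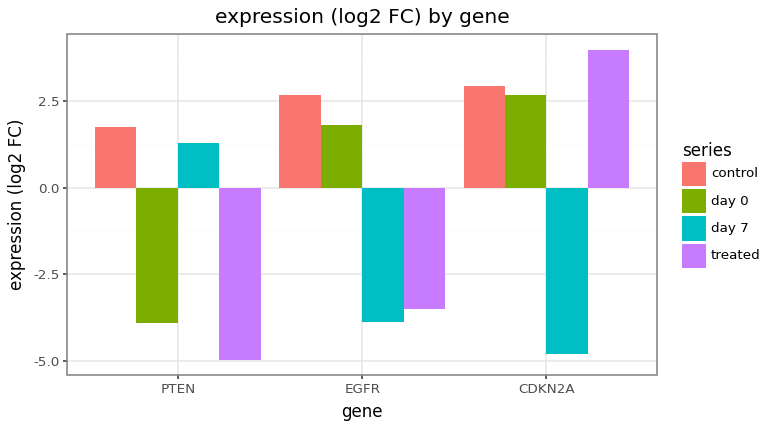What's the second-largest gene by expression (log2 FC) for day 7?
Top 3 for day 7: PTEN ≈ 1, EGFR ≈ -4, CDKN2A ≈ -5.

EGFR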